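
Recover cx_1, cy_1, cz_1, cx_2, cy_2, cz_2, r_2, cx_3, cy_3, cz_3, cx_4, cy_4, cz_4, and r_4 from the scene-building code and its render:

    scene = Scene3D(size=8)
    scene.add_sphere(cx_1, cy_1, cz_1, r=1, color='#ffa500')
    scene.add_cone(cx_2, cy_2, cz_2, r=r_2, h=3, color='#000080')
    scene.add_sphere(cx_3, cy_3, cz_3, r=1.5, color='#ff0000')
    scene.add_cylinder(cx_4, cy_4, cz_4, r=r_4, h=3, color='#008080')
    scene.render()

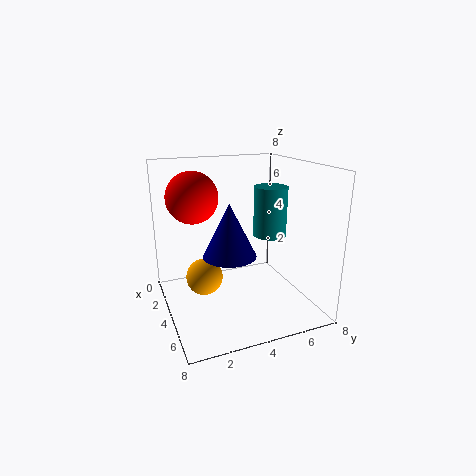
cx_1 = 4, cy_1 = 2, cz_1 = 2, cx_2 = 4, cy_2 = 3.5, cz_2 = 3, r_2 = 1.5, cx_3 = 2, cy_3 = 2, cz_3 = 6, cx_4 = 3, cy_4 = 6.5, cz_4 = 3.5, r_4 = 1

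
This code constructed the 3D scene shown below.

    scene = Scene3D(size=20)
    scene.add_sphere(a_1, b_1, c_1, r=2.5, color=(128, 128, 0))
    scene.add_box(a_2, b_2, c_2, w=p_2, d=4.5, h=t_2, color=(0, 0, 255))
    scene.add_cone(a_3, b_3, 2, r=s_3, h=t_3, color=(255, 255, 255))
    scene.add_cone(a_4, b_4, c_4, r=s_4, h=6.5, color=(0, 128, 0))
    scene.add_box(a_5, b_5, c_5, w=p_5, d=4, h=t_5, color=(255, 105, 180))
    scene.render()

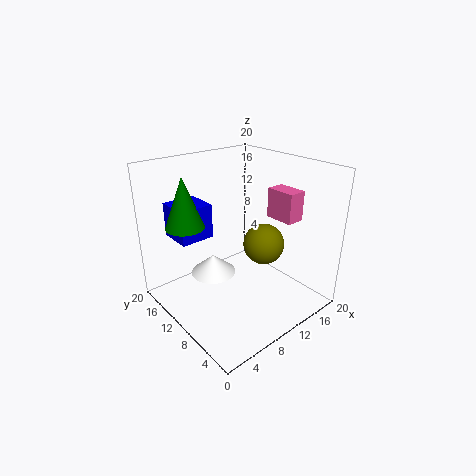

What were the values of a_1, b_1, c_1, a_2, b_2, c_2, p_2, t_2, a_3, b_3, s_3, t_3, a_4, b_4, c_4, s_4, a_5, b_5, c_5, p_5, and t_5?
a_1 = 9.5; b_1 = 4.5; c_1 = 11.5; a_2 = 2; b_2 = 11; c_2 = 11; p_2 = 4.5; t_2 = 4.5; a_3 = 9.5; b_3 = 15.5; s_3 = 3.5; t_3 = 3; a_4 = 3; b_4 = 12; c_4 = 13; s_4 = 2.5; a_5 = 13.5; b_5 = 4; c_5 = 13; p_5 = 2.5; t_5 = 4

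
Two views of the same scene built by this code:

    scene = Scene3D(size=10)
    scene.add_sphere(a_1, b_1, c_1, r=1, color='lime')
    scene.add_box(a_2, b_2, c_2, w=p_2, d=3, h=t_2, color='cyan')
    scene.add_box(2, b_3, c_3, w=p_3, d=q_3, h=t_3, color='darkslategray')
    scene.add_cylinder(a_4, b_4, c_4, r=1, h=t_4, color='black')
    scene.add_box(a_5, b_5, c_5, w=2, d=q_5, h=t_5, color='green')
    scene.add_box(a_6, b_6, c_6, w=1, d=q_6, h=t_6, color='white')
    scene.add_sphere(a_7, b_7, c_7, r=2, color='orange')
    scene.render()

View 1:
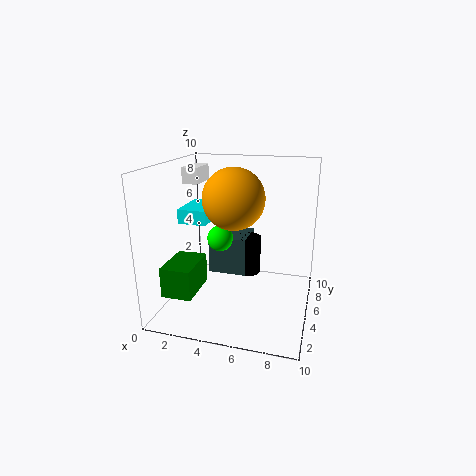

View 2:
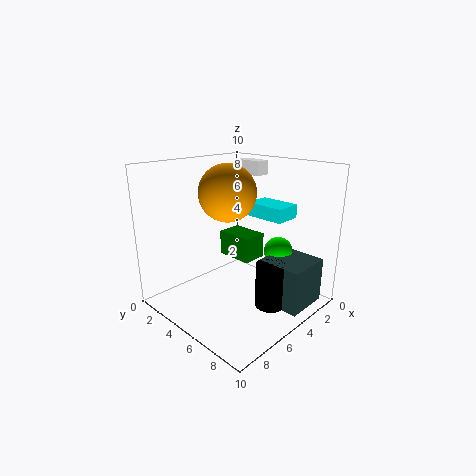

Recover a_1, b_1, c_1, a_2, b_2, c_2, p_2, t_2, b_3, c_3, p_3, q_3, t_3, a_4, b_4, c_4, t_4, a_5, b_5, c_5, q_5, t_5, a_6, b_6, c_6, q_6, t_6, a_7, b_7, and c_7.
a_1 = 3, b_1 = 7, c_1 = 4, a_2 = 1, b_2 = 4, c_2 = 6, p_2 = 2, t_2 = 1, b_3 = 7, c_3 = 1, p_3 = 3, q_3 = 3, t_3 = 3, a_4 = 5, b_4 = 8, c_4 = 1, t_4 = 3, a_5 = 1, b_5 = 1, c_5 = 2, q_5 = 3, t_5 = 2, a_6 = 2, b_6 = 3, c_6 = 9, q_6 = 2, t_6 = 1, a_7 = 5, b_7 = 4, c_7 = 8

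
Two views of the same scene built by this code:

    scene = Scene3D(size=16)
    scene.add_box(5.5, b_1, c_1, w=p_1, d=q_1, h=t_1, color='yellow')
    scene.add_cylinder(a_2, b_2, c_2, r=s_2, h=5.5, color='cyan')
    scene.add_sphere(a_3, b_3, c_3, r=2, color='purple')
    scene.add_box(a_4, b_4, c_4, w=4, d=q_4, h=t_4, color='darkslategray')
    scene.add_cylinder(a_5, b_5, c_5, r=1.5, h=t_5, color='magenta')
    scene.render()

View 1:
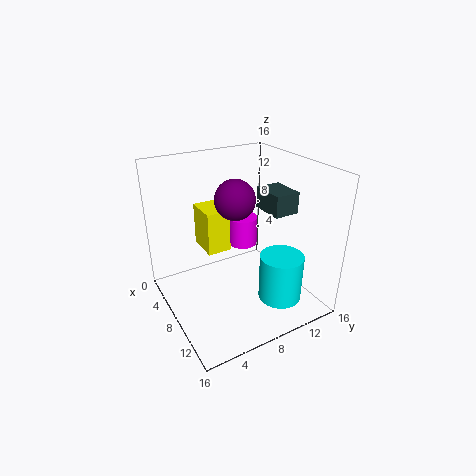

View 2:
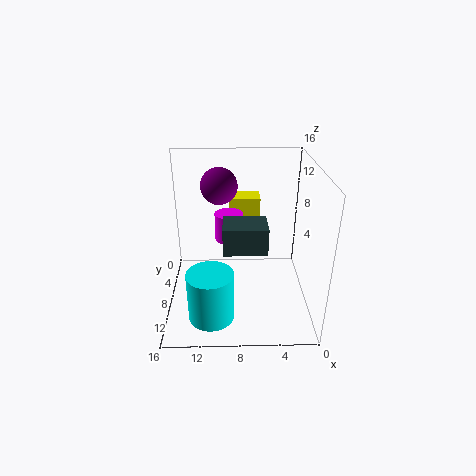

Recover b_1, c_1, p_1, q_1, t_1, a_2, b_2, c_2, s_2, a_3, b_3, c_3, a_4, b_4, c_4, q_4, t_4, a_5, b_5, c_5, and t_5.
b_1 = 4; c_1 = 7.5; p_1 = 3.5; q_1 = 2.5; t_1 = 4.5; a_2 = 11; b_2 = 12; c_2 = 0.5; s_2 = 2.5; a_3 = 10; b_3 = 6.5; c_3 = 13.5; a_4 = 5.5; b_4 = 12; c_4 = 10; q_4 = 3; t_4 = 2.5; a_5 = 9; b_5 = 8; c_5 = 8; t_5 = 3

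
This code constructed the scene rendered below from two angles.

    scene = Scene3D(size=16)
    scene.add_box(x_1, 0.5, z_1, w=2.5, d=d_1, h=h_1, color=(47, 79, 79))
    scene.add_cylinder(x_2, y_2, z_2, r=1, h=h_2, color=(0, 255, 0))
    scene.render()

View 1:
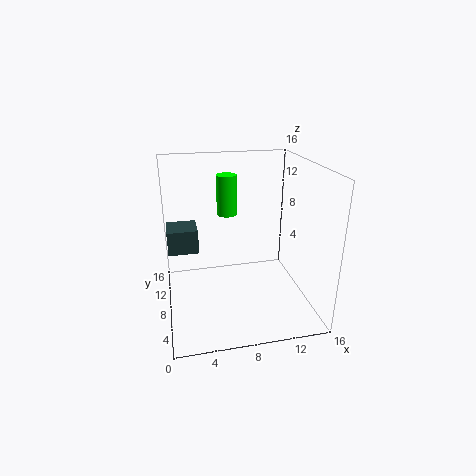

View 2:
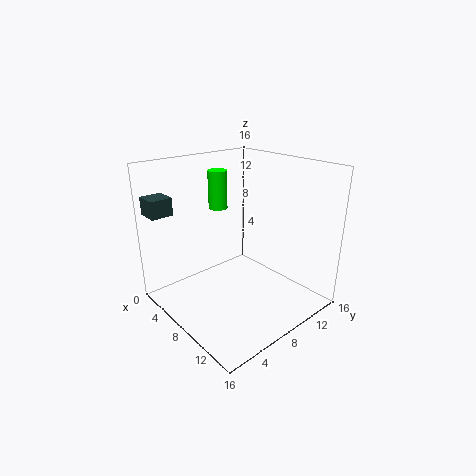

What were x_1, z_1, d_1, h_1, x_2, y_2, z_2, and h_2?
x_1 = 0.5
z_1 = 10.5
d_1 = 2.5
h_1 = 2
x_2 = 6.5
y_2 = 6.5
z_2 = 11.5
h_2 = 4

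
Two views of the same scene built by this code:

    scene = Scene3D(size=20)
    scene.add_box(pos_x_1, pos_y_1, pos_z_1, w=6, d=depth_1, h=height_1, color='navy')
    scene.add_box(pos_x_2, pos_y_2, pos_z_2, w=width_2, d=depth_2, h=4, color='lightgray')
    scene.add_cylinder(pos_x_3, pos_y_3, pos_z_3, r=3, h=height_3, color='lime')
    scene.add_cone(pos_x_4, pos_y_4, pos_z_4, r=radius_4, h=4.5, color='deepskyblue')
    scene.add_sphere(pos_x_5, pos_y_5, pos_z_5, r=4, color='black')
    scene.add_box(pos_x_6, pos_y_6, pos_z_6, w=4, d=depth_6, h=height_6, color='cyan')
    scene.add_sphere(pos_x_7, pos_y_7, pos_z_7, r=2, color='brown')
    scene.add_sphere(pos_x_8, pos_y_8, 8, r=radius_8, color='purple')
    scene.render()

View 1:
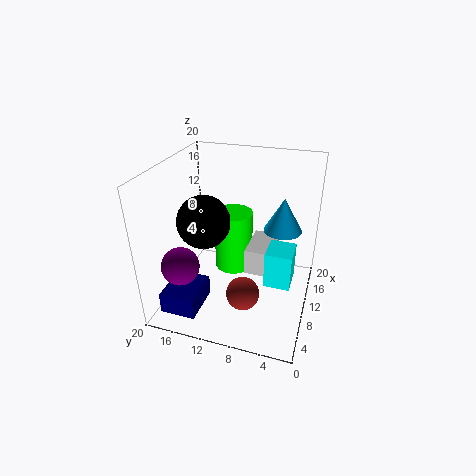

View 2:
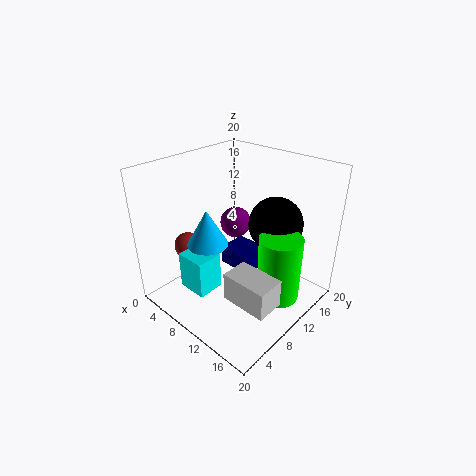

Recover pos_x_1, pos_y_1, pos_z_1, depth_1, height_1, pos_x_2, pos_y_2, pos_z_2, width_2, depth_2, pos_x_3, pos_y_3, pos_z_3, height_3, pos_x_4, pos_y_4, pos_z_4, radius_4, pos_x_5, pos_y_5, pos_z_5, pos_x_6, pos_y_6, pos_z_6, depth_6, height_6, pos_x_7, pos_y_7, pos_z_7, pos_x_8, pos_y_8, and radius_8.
pos_x_1 = 2.5; pos_y_1 = 14; pos_z_1 = 0.5; depth_1 = 5; height_1 = 3; pos_x_2 = 11.5; pos_y_2 = 5.5; pos_z_2 = 3; width_2 = 6.5; depth_2 = 4; pos_x_3 = 15.5; pos_y_3 = 12.5; pos_z_3 = 1.5; height_3 = 9.5; pos_x_4 = 10.5; pos_y_4 = 4; pos_z_4 = 12; radius_4 = 2.5; pos_x_5 = 12; pos_y_5 = 16; pos_z_5 = 10.5; pos_x_6 = 7; pos_y_6 = 2; pos_z_6 = 5; depth_6 = 3.5; height_6 = 5; pos_x_7 = 2.5; pos_y_7 = 7; pos_z_7 = 7; pos_x_8 = 4; pos_y_8 = 16; radius_8 = 2.5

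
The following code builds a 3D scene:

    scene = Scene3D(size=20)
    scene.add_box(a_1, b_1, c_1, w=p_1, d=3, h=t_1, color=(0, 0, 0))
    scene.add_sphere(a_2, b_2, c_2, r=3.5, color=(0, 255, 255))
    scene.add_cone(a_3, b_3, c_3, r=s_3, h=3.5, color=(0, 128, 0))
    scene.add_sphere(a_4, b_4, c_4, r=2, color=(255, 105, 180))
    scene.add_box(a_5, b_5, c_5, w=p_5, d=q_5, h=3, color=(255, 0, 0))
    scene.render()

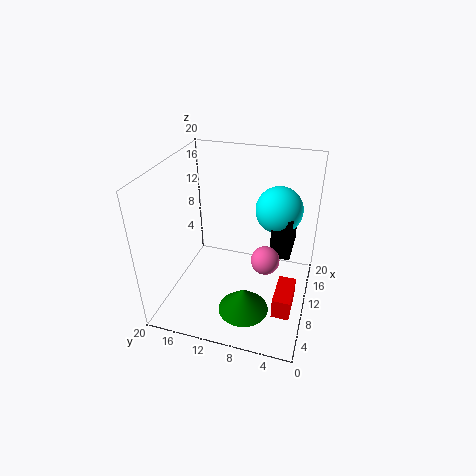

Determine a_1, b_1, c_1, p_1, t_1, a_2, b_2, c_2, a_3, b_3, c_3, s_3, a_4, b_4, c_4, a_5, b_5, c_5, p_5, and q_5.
a_1 = 13; b_1 = 3; c_1 = 5.5; p_1 = 6.5; t_1 = 6.5; a_2 = 16; b_2 = 5.5; c_2 = 12; a_3 = 6; b_3 = 8; c_3 = 1; s_3 = 3.5; a_4 = 10; b_4 = 6; c_4 = 7; a_5 = 6; b_5 = 1.5; c_5 = 0.5; p_5 = 5.5; q_5 = 2.5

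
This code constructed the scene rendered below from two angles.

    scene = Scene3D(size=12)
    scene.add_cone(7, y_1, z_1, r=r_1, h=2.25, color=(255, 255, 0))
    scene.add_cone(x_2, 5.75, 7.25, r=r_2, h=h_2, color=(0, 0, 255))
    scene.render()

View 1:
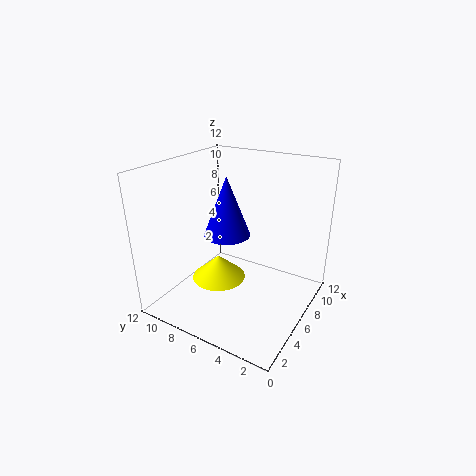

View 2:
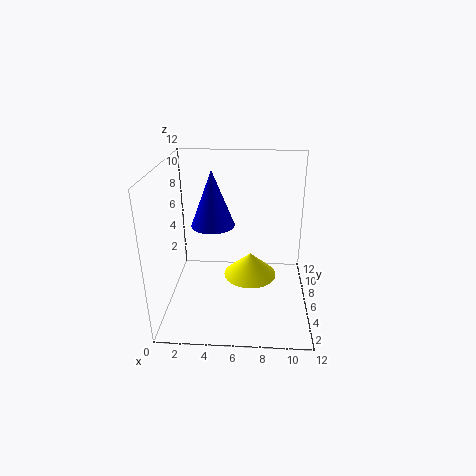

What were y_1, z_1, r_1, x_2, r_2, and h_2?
y_1 = 8.75
z_1 = 0.75
r_1 = 2.5
x_2 = 4
r_2 = 1.75
h_2 = 4.5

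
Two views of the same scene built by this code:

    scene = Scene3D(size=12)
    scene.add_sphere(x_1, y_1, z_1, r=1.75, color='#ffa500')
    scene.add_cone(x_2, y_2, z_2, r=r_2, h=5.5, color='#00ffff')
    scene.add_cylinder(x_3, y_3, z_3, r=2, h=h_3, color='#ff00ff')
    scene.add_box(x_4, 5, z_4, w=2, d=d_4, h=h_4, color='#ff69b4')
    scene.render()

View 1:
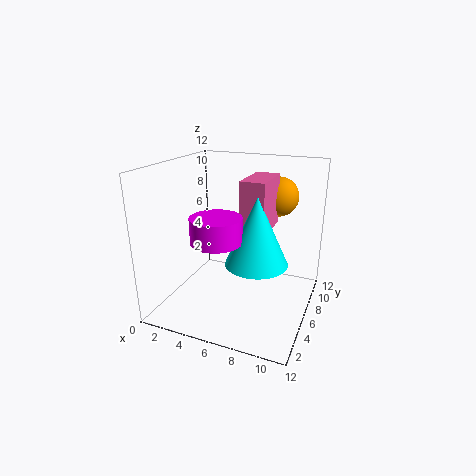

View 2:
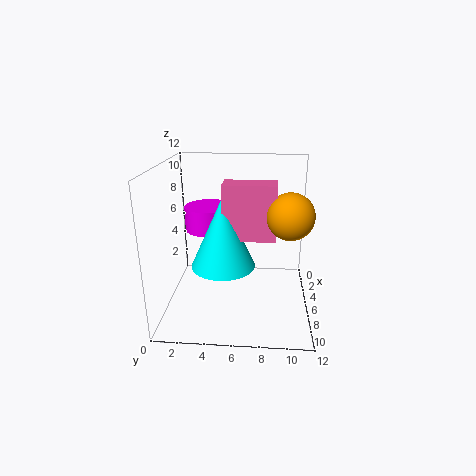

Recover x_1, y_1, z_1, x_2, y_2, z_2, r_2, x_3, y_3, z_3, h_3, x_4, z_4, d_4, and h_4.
x_1 = 8.25
y_1 = 10
z_1 = 8.75
x_2 = 8
y_2 = 5
z_2 = 4.5
r_2 = 2.5
x_3 = 5.25
y_3 = 3.5
z_3 = 6.5
h_3 = 2
x_4 = 6.5
z_4 = 6.75
d_4 = 4
h_4 = 4.25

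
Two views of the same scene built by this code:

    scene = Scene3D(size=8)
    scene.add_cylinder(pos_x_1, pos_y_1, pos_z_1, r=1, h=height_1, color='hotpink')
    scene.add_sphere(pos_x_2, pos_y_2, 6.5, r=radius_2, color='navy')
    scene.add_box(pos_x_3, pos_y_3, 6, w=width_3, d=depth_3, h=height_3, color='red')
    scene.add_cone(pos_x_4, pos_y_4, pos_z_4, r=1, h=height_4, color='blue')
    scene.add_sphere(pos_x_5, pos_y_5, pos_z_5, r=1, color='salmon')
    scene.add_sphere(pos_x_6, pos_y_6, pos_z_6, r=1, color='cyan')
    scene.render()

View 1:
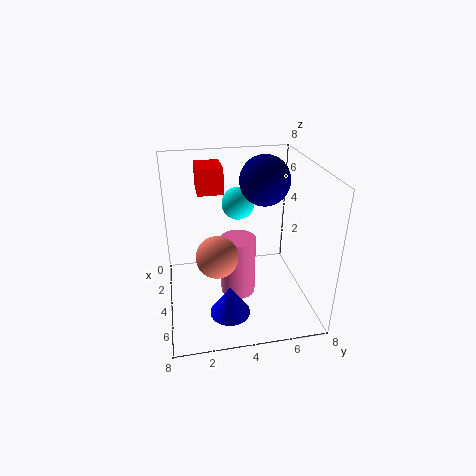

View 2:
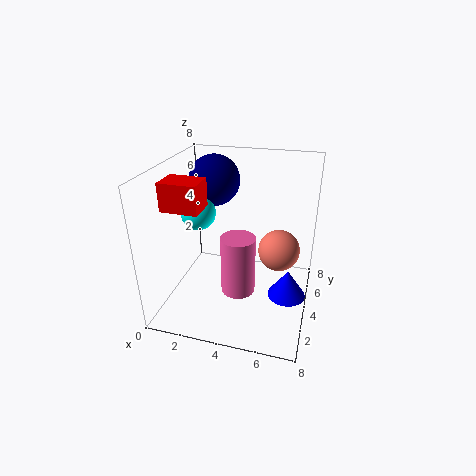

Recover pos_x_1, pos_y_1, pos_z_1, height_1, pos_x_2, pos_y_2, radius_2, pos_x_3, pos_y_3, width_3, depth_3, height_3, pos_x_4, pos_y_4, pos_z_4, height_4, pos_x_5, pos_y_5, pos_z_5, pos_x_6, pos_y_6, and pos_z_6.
pos_x_1 = 4
pos_y_1 = 4
pos_z_1 = 0.5
height_1 = 3.5
pos_x_2 = 2
pos_y_2 = 6
radius_2 = 1.5
pos_x_3 = 0.5
pos_y_3 = 2
width_3 = 2
depth_3 = 1.5
height_3 = 1.5
pos_x_4 = 7
pos_y_4 = 3
pos_z_4 = 1.5
height_4 = 1.5
pos_x_5 = 6.5
pos_y_5 = 2.5
pos_z_5 = 4.5
pos_x_6 = 1.5
pos_y_6 = 4.5
pos_z_6 = 5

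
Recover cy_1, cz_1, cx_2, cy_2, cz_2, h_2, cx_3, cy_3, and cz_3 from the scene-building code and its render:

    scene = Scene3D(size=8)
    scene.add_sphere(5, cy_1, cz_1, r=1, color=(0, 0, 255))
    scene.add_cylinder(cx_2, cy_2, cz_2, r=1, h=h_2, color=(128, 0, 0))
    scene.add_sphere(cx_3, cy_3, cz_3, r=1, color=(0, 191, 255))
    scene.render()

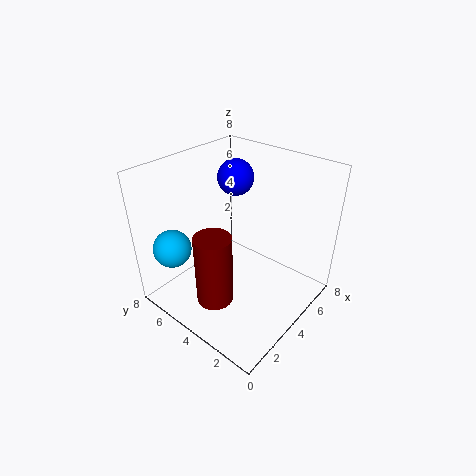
cy_1 = 5, cz_1 = 7, cx_2 = 2, cy_2 = 4, cz_2 = 1, h_2 = 4, cx_3 = 1, cy_3 = 6, cz_3 = 4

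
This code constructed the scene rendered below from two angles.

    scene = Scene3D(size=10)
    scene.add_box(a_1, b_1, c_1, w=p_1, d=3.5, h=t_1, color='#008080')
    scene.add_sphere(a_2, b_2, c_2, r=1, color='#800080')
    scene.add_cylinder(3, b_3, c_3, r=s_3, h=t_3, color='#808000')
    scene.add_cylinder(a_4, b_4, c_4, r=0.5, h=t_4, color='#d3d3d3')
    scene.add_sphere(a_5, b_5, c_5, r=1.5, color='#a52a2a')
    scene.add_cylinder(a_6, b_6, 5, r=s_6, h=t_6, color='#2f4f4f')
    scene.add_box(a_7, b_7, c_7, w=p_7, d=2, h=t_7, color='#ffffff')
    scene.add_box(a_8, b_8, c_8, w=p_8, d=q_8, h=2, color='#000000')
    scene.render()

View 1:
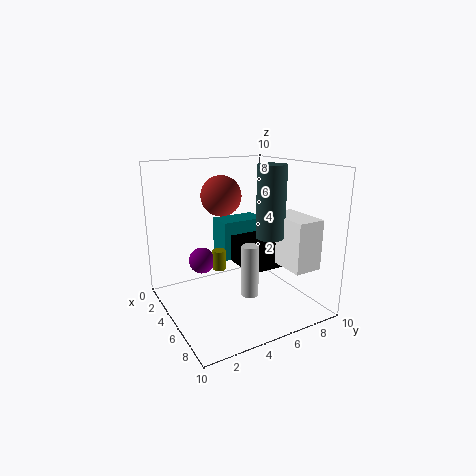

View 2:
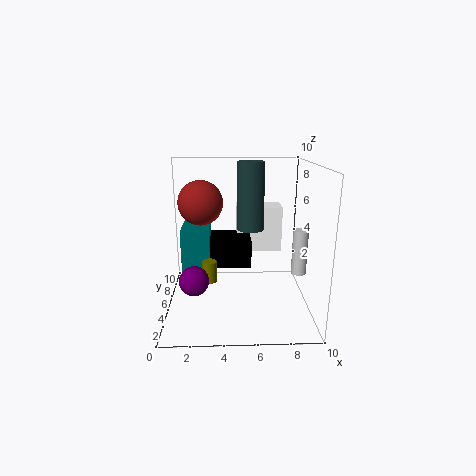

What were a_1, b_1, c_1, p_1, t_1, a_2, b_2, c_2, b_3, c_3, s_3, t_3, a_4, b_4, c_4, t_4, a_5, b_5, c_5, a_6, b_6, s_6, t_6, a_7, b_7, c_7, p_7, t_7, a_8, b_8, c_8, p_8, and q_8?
a_1 = 1; b_1 = 5; c_1 = 2.5; p_1 = 2; t_1 = 3; a_2 = 2; b_2 = 3.5; c_2 = 2.5; b_3 = 4.5; c_3 = 2; s_3 = 0.5; t_3 = 1.5; a_4 = 9; b_4 = 3.5; c_4 = 3; t_4 = 3; a_5 = 2.5; b_5 = 5; c_5 = 7.5; a_6 = 6; b_6 = 7; s_6 = 1; t_6 = 5; a_7 = 5; b_7 = 7.5; c_7 = 3; p_7 = 3.5; t_7 = 3.5; a_8 = 3; b_8 = 5.5; c_8 = 2.5; p_8 = 3; q_8 = 3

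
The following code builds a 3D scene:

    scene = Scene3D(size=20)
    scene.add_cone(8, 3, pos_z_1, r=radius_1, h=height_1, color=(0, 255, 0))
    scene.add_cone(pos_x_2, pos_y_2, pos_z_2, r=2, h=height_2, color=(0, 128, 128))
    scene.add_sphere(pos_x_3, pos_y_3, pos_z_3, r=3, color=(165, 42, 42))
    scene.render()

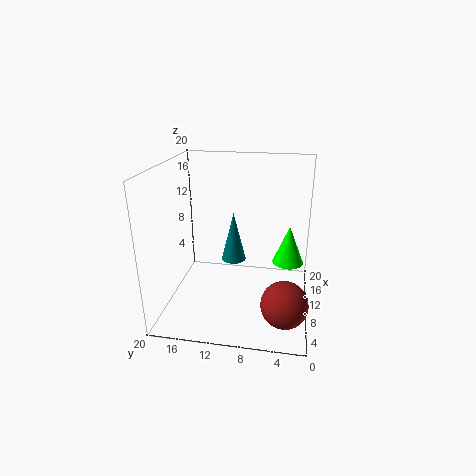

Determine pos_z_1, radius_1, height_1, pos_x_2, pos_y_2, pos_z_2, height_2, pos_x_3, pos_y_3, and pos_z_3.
pos_z_1 = 8; radius_1 = 2; height_1 = 5; pos_x_2 = 17; pos_y_2 = 12; pos_z_2 = 3; height_2 = 8; pos_x_3 = 4; pos_y_3 = 3; pos_z_3 = 4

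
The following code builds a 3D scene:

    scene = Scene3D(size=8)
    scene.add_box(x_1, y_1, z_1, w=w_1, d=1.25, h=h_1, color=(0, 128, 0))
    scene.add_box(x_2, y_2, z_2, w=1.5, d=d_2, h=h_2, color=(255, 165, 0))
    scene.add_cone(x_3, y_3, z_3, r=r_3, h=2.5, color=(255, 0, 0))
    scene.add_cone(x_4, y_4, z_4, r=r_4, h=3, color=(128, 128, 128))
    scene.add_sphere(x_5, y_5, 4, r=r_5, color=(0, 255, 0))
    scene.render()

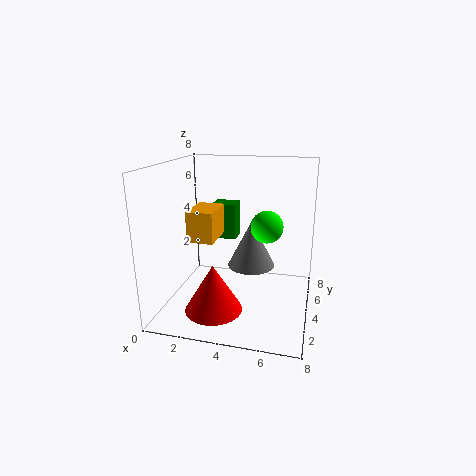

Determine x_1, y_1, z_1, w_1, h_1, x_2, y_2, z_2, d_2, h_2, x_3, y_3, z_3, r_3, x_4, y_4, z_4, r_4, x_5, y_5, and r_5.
x_1 = 1.75
y_1 = 6.25
z_1 = 3
w_1 = 1.5
h_1 = 2.25
x_2 = 1.25
y_2 = 3.25
z_2 = 3.75
d_2 = 2.25
h_2 = 1.75
x_3 = 3.25
y_3 = 1.75
z_3 = 0.75
r_3 = 1.5
x_4 = 4.25
y_4 = 6.5
z_4 = 1.25
r_4 = 1.5
x_5 = 5.25
y_5 = 6.25
r_5 = 1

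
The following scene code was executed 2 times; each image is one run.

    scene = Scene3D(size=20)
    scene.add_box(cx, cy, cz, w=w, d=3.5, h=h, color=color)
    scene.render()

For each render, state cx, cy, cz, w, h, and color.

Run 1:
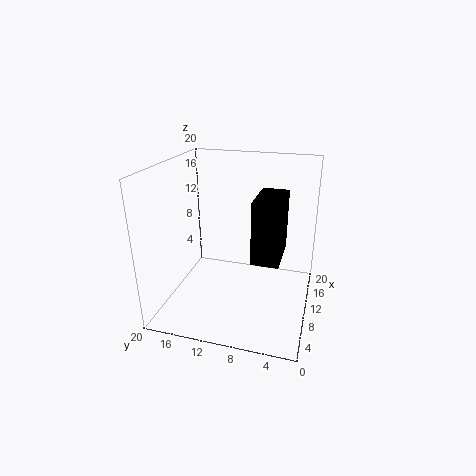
cx = 5, cy = 3.5, cz = 9, w = 6.5, h = 8, color = 'black'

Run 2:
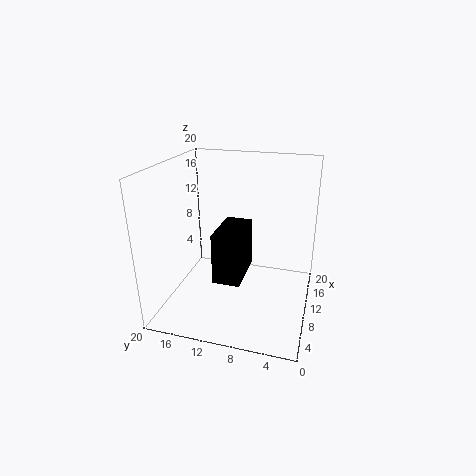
cx = 3.5, cy = 8, cz = 6.5, w = 6.5, h = 6.5, color = 'black'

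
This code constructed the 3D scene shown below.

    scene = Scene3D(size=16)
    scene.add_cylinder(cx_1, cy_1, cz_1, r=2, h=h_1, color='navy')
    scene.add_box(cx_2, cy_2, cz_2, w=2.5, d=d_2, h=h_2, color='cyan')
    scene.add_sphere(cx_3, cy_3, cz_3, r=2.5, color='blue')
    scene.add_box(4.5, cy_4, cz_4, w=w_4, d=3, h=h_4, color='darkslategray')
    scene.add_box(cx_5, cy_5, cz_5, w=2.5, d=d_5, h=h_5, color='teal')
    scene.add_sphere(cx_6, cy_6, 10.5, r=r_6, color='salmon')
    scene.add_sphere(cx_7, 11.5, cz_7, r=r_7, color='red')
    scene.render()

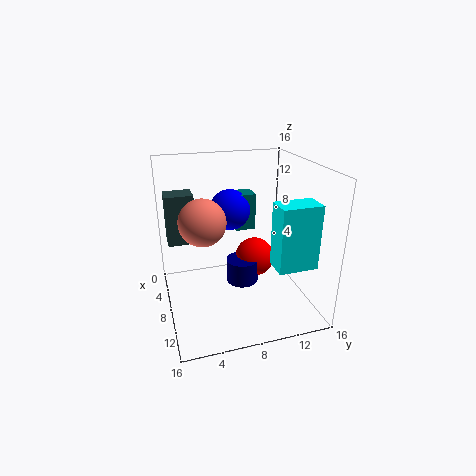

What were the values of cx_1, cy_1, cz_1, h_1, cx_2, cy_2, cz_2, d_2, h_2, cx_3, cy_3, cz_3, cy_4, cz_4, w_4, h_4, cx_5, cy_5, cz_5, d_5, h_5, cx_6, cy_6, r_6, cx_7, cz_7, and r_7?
cx_1 = 5; cy_1 = 9.5; cz_1 = 0.5; h_1 = 3; cx_2 = 12.5; cy_2 = 10; cz_2 = 7; d_2 = 4; h_2 = 6.5; cx_3 = 3; cy_3 = 8.5; cz_3 = 9.5; cy_4 = 0.5; cz_4 = 7.5; w_4 = 2.5; h_4 = 5.5; cx_5 = 1.5; cy_5 = 9; cz_5 = 7; d_5 = 2.5; h_5 = 4.5; cx_6 = 8.5; cy_6 = 4; r_6 = 2.5; cx_7 = 4; cz_7 = 3; r_7 = 2.5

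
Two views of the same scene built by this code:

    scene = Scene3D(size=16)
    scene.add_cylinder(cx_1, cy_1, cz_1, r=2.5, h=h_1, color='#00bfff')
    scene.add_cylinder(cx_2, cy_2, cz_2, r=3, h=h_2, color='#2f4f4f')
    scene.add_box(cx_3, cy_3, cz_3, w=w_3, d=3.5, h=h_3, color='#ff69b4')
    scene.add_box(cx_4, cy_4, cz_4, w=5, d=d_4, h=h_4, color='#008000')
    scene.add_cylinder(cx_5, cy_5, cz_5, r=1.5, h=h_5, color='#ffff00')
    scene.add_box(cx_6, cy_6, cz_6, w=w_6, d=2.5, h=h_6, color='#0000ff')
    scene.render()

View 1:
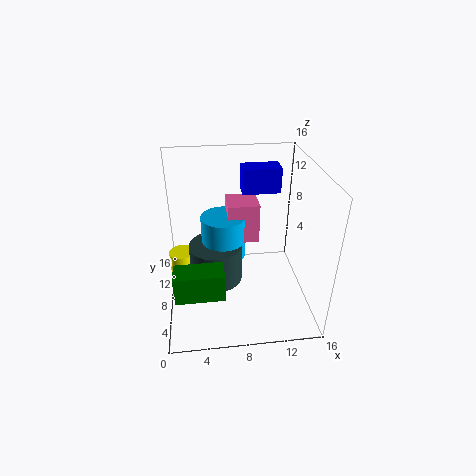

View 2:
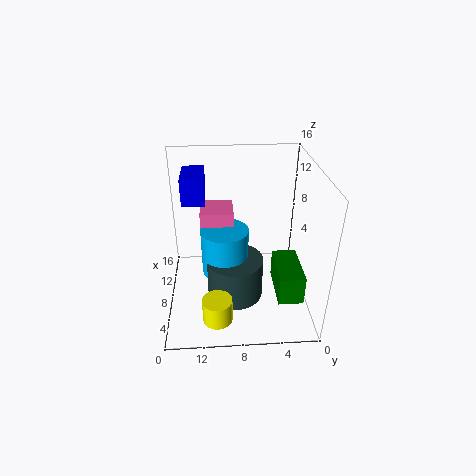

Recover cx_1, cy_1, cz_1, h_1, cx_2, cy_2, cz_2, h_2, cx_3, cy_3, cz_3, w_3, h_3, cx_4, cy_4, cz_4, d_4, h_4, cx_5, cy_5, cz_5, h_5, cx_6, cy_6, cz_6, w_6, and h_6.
cx_1 = 6.5; cy_1 = 9.5; cz_1 = 5; h_1 = 5; cx_2 = 5.5; cy_2 = 8.5; cz_2 = 2.5; h_2 = 4.5; cx_3 = 7; cy_3 = 8.5; cz_3 = 7; w_3 = 3.5; h_3 = 4.5; cx_4 = 1; cy_4 = 2; cz_4 = 4.5; d_4 = 2.5; h_4 = 3; cx_5 = 1.5; cy_5 = 10.5; cz_5 = 2.5; h_5 = 2.5; cx_6 = 9; cy_6 = 11.5; cz_6 = 11.5; w_6 = 4.5; h_6 = 3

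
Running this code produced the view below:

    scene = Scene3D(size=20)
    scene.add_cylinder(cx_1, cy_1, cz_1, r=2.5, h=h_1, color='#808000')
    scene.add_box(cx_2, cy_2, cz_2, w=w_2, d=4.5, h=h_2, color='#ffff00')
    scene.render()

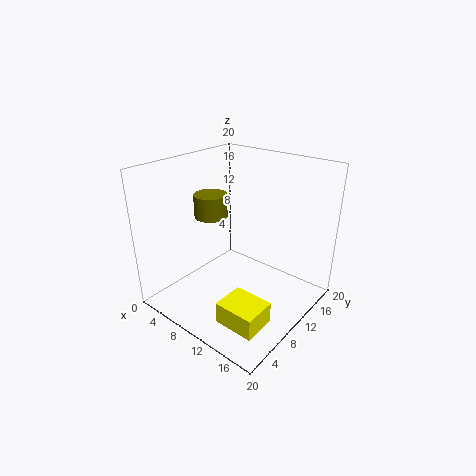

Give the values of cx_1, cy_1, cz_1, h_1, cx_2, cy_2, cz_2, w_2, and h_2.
cx_1 = 3.5, cy_1 = 11.5, cz_1 = 11, h_1 = 3.5, cx_2 = 12, cy_2 = 3, cz_2 = 1, w_2 = 5.5, h_2 = 3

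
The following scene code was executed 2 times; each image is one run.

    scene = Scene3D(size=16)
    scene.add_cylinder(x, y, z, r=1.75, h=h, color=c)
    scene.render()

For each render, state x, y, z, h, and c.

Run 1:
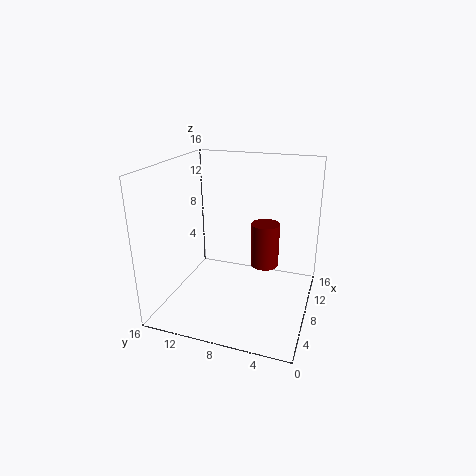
x = 12.5
y = 6
z = 2.75
h = 5.5
c = 'maroon'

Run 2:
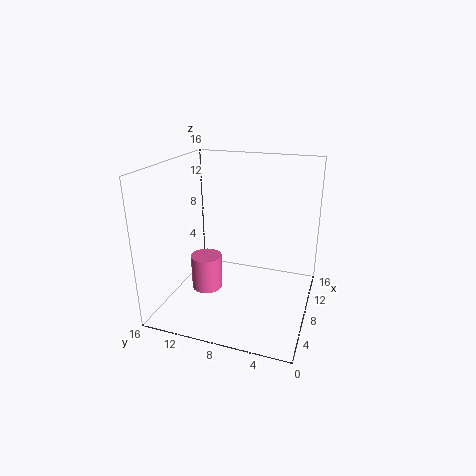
x = 7
y = 11.5
z = 1.75
h = 4
c = 'hotpink'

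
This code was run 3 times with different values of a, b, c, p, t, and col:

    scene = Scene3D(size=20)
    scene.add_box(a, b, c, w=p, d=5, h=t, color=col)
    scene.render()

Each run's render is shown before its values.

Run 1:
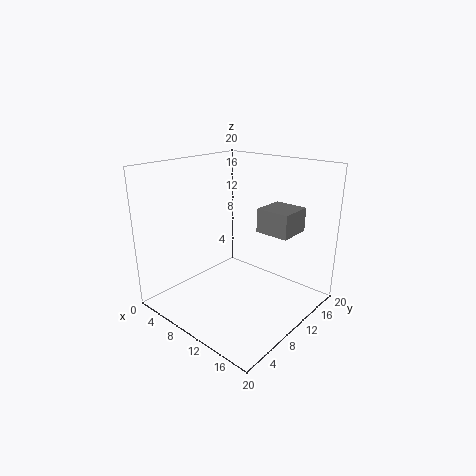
a = 10.5, b = 13.5, c = 10, p = 5, t = 3.5, col = 'gray'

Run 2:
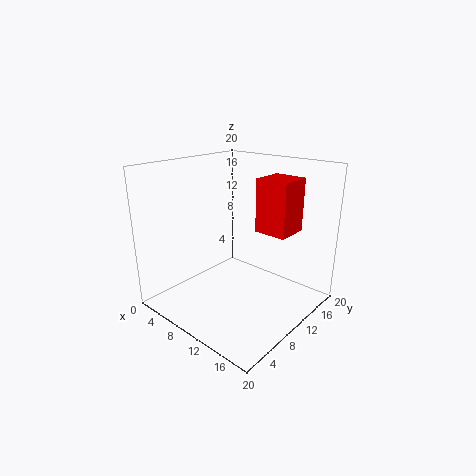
a = 9.5, b = 14.5, c = 9.5, p = 5, t = 8, col = 'red'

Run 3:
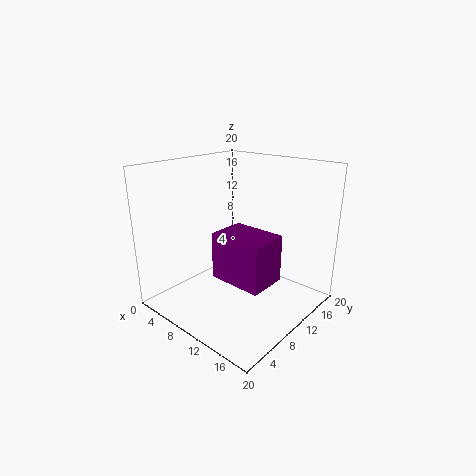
a = 10.5, b = 4.5, c = 6.5, p = 7, t = 6, col = 'purple'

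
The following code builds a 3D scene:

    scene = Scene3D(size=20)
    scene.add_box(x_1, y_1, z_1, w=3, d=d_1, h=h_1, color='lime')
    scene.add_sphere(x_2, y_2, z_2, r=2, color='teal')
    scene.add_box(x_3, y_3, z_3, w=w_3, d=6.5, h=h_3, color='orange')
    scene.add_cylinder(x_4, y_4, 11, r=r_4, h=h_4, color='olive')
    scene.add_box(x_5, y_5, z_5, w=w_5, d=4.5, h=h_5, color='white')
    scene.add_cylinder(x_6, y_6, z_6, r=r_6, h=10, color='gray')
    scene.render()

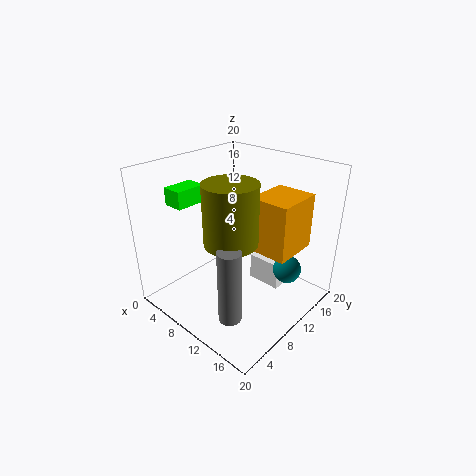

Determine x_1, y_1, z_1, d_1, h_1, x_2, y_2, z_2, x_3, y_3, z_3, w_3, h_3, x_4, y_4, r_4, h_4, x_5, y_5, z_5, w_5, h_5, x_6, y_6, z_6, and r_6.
x_1 = 1, y_1 = 5, z_1 = 14, d_1 = 4.5, h_1 = 2.5, x_2 = 15.5, y_2 = 14.5, z_2 = 5, x_3 = 12, y_3 = 10, z_3 = 9, w_3 = 5.5, h_3 = 7.5, x_4 = 11.5, y_4 = 7, r_4 = 3.5, h_4 = 8, x_5 = 9.5, y_5 = 13.5, z_5 = 1.5, w_5 = 5, h_5 = 4, x_6 = 14, y_6 = 4, z_6 = 2, r_6 = 1.5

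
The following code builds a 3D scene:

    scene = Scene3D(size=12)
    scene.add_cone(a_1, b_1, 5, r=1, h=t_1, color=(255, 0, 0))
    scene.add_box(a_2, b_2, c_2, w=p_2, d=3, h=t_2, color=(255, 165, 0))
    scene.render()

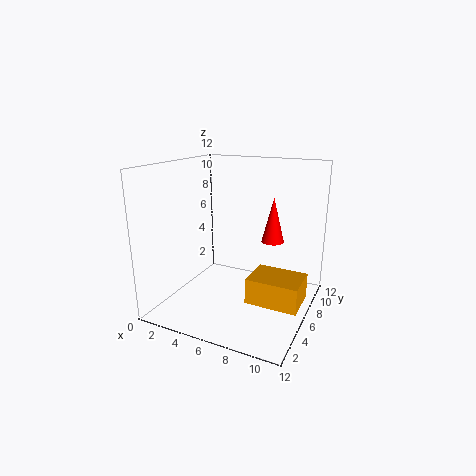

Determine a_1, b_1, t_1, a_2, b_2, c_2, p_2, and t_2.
a_1 = 8
b_1 = 9
t_1 = 4
a_2 = 8
b_2 = 3
c_2 = 2
p_2 = 4
t_2 = 2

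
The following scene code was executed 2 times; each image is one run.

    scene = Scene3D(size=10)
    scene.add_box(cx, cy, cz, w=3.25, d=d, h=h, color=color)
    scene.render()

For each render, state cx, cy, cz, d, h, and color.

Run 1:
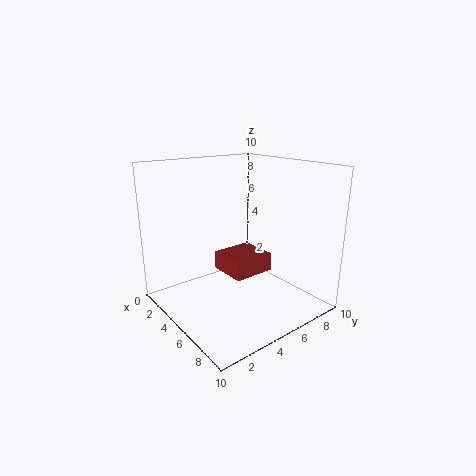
cx = 0.5, cy = 6, cz = 0.75, d = 3.5, h = 1.5, color = 'brown'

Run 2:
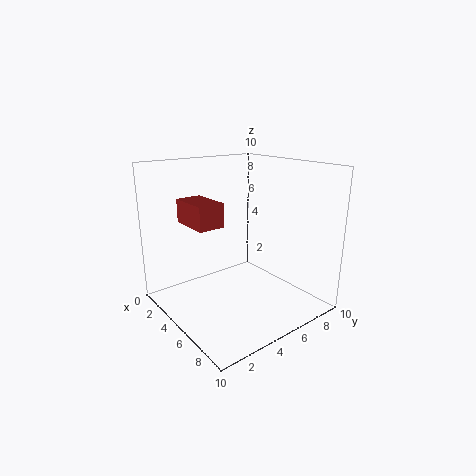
cx = 0.5, cy = 2.75, cz = 5.5, d = 2, h = 1.75, color = 'brown'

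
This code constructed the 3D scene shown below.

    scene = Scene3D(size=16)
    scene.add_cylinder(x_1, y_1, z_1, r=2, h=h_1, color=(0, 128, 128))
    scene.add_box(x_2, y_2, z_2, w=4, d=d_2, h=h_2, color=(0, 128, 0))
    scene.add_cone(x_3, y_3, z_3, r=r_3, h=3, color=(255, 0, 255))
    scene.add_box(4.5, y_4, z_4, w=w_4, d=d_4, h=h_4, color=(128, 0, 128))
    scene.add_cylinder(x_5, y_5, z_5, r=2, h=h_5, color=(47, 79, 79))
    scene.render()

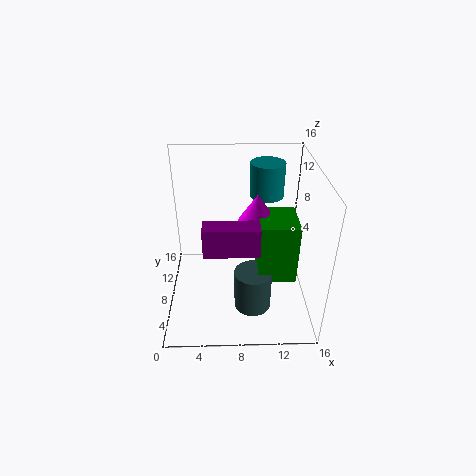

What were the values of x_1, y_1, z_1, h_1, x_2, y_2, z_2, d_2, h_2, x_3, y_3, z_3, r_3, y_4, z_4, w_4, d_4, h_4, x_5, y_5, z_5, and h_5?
x_1 = 11.5
y_1 = 12.5
z_1 = 11
h_1 = 4
x_2 = 10
y_2 = 4
z_2 = 5
d_2 = 4.5
h_2 = 6.5
x_3 = 10
y_3 = 7.5
z_3 = 10.5
r_3 = 2
y_4 = 3
z_4 = 9
w_4 = 5.5
d_4 = 2
h_4 = 3
x_5 = 9.5
y_5 = 4.5
z_5 = 1.5
h_5 = 4.5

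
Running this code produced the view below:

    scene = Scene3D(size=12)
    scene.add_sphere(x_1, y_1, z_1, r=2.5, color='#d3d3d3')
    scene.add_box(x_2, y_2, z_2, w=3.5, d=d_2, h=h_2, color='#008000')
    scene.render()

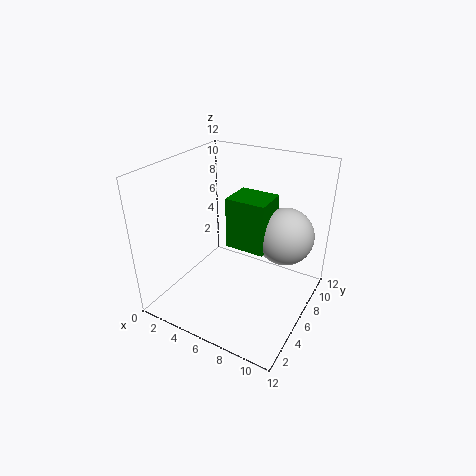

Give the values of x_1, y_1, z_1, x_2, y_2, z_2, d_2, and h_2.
x_1 = 9
y_1 = 9
z_1 = 5.5
x_2 = 4.5
y_2 = 6.5
z_2 = 4.5
d_2 = 3
h_2 = 4.5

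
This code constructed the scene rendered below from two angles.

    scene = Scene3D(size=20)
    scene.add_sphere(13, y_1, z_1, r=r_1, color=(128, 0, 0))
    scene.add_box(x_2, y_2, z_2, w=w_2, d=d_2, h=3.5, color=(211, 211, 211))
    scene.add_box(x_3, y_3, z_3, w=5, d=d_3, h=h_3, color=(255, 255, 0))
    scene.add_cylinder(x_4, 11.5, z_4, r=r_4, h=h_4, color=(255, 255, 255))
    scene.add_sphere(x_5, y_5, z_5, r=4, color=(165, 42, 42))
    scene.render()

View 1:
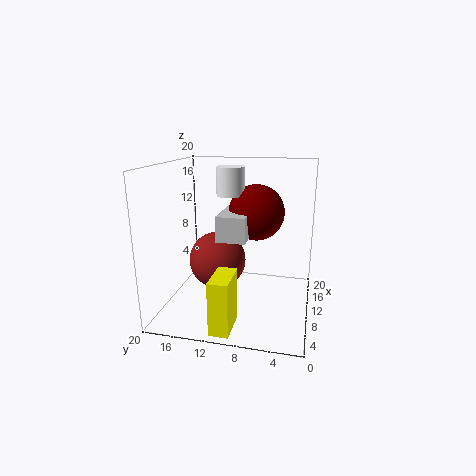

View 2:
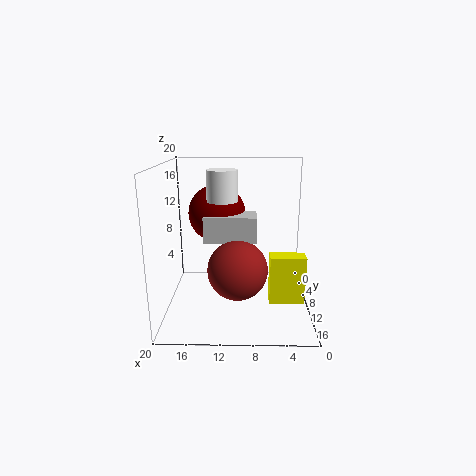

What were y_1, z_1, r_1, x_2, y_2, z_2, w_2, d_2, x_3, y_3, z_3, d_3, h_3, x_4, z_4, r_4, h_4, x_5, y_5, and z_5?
y_1 = 8; z_1 = 13; r_1 = 4; x_2 = 7.5; y_2 = 8.5; z_2 = 10; w_2 = 7; d_2 = 4; x_3 = 0.5; y_3 = 9; z_3 = 0.5; d_3 = 2.5; h_3 = 7; x_4 = 12; z_4 = 15.5; r_4 = 2; h_4 = 4; x_5 = 10; y_5 = 13; z_5 = 6.5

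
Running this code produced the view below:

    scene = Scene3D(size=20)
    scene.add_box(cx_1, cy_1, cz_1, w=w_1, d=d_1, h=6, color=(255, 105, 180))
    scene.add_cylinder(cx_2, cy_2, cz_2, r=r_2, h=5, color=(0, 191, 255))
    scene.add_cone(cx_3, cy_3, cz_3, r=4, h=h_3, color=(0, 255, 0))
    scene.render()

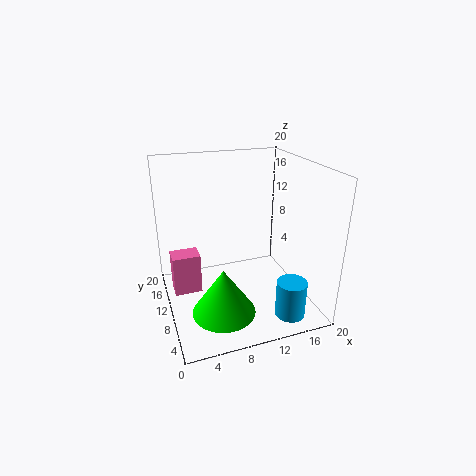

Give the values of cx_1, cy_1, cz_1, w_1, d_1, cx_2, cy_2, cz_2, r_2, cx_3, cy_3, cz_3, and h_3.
cx_1 = 1; cy_1 = 12; cz_1 = 1; w_1 = 4; d_1 = 3; cx_2 = 15; cy_2 = 3; cz_2 = 1; r_2 = 2; cx_3 = 6; cy_3 = 4; cz_3 = 3; h_3 = 6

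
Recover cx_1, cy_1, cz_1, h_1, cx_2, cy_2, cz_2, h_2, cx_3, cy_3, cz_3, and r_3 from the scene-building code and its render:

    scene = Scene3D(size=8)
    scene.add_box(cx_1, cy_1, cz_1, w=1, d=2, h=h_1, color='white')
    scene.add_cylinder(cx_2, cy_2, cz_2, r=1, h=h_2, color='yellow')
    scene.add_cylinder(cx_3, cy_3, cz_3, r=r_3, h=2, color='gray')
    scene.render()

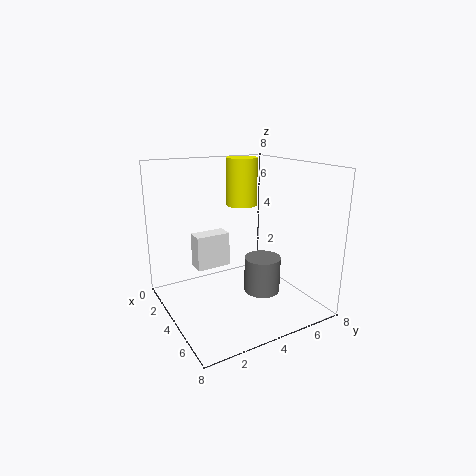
cx_1 = 2; cy_1 = 2; cz_1 = 2; h_1 = 2; cx_2 = 1; cy_2 = 6; cz_2 = 5; h_2 = 3; cx_3 = 5; cy_3 = 5; cz_3 = 1; r_3 = 1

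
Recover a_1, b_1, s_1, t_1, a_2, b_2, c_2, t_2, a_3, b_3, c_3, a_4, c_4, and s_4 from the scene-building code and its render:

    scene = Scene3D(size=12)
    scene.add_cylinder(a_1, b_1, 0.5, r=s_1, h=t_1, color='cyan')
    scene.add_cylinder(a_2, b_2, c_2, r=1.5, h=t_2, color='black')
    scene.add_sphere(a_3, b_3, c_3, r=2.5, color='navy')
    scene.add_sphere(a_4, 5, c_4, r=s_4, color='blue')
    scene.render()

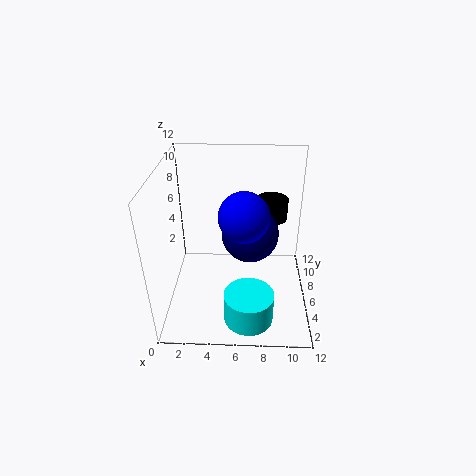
a_1 = 7
b_1 = 2.5
s_1 = 2
t_1 = 2.5
a_2 = 9
b_2 = 10.5
c_2 = 5.5
t_2 = 2
a_3 = 7
b_3 = 7.5
c_3 = 5.5
a_4 = 6.5
c_4 = 8.5
s_4 = 2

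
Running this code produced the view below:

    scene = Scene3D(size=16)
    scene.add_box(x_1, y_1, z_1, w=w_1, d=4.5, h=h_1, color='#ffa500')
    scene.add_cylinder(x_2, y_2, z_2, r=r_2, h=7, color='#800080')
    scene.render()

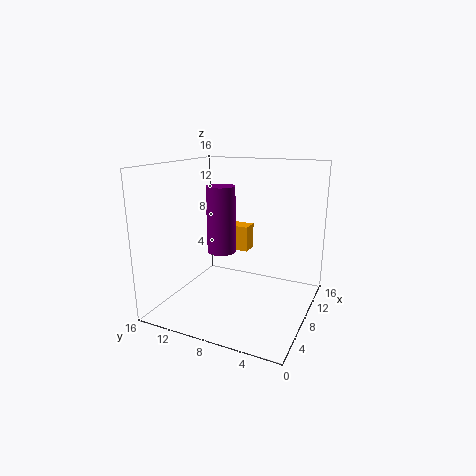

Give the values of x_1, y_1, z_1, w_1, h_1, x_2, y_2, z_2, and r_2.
x_1 = 10.5; y_1 = 8; z_1 = 5.5; w_1 = 2; h_1 = 3; x_2 = 6; y_2 = 9; z_2 = 7; r_2 = 1.5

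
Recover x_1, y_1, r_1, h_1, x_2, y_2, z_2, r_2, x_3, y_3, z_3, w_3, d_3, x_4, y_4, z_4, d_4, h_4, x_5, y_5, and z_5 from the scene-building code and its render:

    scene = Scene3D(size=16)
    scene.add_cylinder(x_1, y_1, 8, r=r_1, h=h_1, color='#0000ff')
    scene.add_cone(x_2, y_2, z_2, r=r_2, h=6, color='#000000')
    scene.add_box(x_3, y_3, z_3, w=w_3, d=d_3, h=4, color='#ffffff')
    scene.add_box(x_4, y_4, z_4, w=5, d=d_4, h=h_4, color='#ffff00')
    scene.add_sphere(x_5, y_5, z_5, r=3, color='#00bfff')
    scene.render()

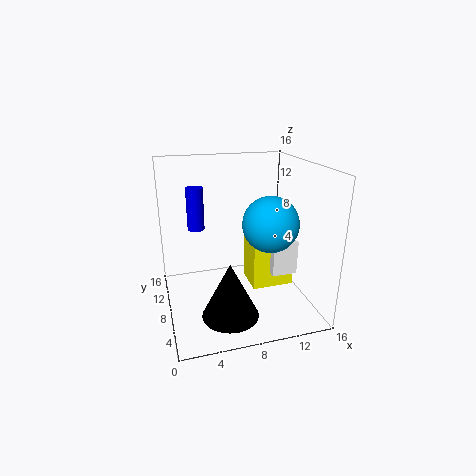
x_1 = 4; y_1 = 12; r_1 = 1; h_1 = 5; x_2 = 6; y_2 = 4; z_2 = 1; r_2 = 3; x_3 = 12; y_3 = 7; z_3 = 3; w_3 = 3; d_3 = 5; x_4 = 10; y_4 = 8; z_4 = 1; d_4 = 4; h_4 = 7; x_5 = 11; y_5 = 6; z_5 = 10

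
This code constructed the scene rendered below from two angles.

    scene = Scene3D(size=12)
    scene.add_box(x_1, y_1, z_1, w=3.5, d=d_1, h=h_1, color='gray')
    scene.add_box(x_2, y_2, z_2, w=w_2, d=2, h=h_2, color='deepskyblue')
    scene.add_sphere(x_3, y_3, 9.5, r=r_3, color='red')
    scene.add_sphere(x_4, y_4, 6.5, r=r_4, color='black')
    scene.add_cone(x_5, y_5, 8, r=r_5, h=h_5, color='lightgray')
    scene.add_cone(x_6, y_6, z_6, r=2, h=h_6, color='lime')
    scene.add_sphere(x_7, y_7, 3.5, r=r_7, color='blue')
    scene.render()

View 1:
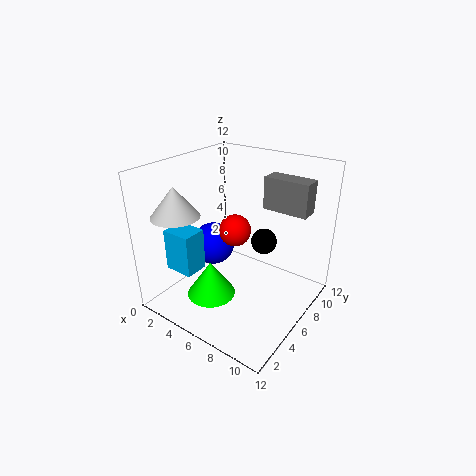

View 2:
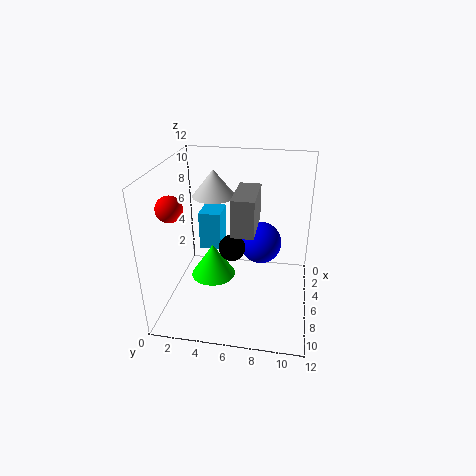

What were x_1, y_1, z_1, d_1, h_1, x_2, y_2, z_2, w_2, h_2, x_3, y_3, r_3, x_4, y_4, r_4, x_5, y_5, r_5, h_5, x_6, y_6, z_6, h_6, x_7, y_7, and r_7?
x_1 = 8
y_1 = 6.5
z_1 = 9
d_1 = 1.5
h_1 = 2.5
x_2 = 1.5
y_2 = 2
z_2 = 3.5
w_2 = 2.5
h_2 = 3.5
x_3 = 9
y_3 = 1.5
r_3 = 1
x_4 = 8.5
y_4 = 6
r_4 = 1
x_5 = 2
y_5 = 3
r_5 = 2
h_5 = 2.5
x_6 = 5
y_6 = 3.5
z_6 = 1.5
h_6 = 3
x_7 = 2
y_7 = 7.5
r_7 = 2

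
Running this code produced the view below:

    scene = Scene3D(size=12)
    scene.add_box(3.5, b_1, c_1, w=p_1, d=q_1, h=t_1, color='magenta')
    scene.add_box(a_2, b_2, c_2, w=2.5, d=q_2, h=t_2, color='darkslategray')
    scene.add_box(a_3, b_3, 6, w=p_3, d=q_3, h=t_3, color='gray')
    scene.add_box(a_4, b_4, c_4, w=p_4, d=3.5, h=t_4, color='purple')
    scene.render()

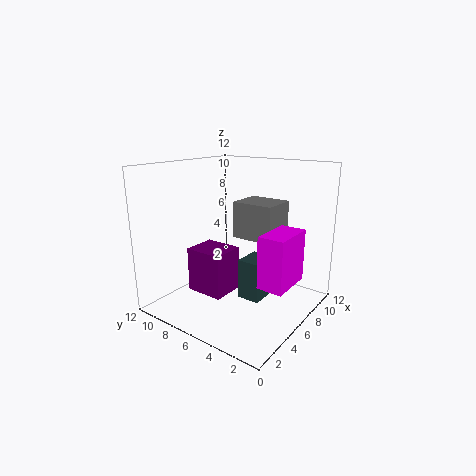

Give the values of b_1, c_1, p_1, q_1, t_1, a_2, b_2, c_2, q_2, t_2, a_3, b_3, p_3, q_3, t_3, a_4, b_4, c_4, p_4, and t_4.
b_1 = 0.5
c_1 = 3.5
p_1 = 3.5
q_1 = 2
t_1 = 4
a_2 = 6
b_2 = 4
c_2 = 0.5
q_2 = 2
t_2 = 3.5
a_3 = 6
b_3 = 3
p_3 = 3
q_3 = 3.5
t_3 = 3
a_4 = 4.5
b_4 = 7
c_4 = 0.5
p_4 = 3
t_4 = 4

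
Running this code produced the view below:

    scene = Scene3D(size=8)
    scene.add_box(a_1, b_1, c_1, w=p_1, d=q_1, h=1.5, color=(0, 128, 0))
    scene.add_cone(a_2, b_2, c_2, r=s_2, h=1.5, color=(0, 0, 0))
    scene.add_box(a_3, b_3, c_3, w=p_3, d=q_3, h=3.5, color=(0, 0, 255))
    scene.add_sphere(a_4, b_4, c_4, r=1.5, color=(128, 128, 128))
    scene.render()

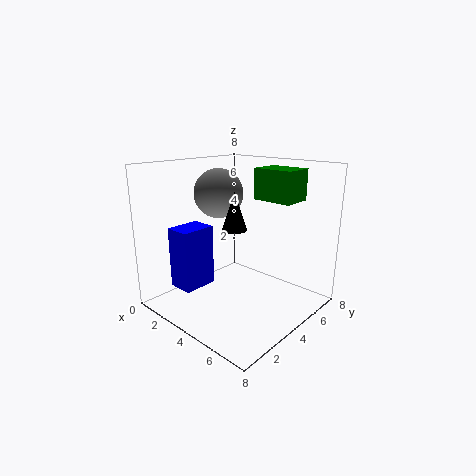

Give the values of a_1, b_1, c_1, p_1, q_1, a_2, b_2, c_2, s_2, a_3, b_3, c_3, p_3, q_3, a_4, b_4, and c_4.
a_1 = 5.5; b_1 = 3.5; c_1 = 6.5; p_1 = 2; q_1 = 1.5; a_2 = 7; b_2 = 0.5; c_2 = 6; s_2 = 0.5; a_3 = 1; b_3 = 1.5; c_3 = 1; p_3 = 1.5; q_3 = 2; a_4 = 1.5; b_4 = 5; c_4 = 6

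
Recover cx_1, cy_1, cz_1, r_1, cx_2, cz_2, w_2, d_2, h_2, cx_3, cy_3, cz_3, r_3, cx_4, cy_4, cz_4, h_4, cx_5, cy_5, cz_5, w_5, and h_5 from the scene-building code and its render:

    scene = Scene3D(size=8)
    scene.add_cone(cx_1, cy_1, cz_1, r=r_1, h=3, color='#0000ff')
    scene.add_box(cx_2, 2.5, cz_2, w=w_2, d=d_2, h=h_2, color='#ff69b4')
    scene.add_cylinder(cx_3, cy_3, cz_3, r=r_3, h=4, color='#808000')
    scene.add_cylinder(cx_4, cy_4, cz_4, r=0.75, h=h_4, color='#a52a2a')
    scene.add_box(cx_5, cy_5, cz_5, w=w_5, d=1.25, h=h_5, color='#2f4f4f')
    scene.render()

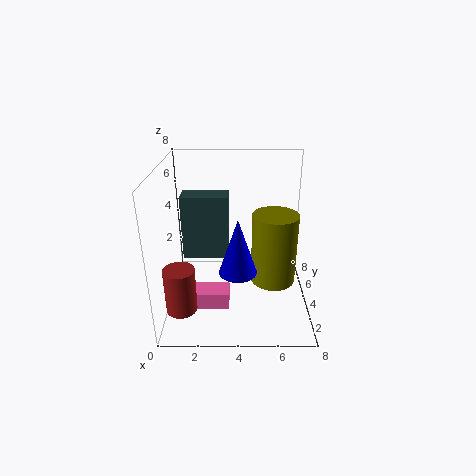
cx_1 = 4
cy_1 = 2.5
cz_1 = 2.75
r_1 = 1
cx_2 = 0.75
cz_2 = 0.25
w_2 = 2.75
d_2 = 1.25
h_2 = 1
cx_3 = 6
cy_3 = 3.75
cz_3 = 1.5
r_3 = 1.25
cx_4 = 1.25
cy_4 = 0.75
cz_4 = 1.75
h_4 = 2.25
cx_5 = 1
cy_5 = 3.5
cz_5 = 3
w_5 = 2.5
h_5 = 3.5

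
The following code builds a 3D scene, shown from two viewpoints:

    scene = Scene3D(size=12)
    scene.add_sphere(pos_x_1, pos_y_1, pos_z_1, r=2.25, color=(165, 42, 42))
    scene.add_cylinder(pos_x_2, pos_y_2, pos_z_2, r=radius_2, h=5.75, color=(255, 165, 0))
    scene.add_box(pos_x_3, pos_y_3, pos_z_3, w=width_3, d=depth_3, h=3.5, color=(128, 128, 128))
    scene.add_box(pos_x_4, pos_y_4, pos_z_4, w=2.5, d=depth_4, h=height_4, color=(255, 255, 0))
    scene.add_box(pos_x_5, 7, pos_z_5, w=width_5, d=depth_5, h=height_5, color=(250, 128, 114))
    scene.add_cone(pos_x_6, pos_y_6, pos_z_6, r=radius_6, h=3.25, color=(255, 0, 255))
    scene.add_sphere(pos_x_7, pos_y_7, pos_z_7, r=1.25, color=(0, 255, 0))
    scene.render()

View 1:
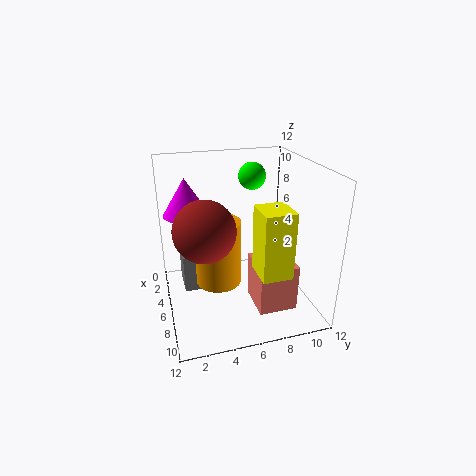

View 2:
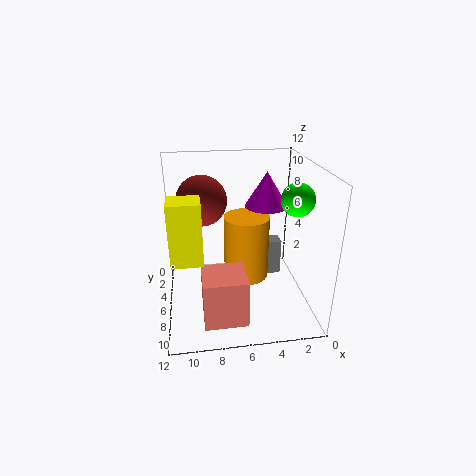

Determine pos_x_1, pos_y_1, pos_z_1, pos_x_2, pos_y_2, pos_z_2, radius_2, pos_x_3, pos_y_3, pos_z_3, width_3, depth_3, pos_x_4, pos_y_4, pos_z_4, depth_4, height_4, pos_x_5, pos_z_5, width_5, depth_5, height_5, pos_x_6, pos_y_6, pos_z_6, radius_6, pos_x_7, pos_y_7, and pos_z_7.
pos_x_1 = 8.75; pos_y_1 = 2.75; pos_z_1 = 8.25; pos_x_2 = 5; pos_y_2 = 4.5; pos_z_2 = 1.5; radius_2 = 2; pos_x_3 = 1.25; pos_y_3 = 1.5; pos_z_3 = 0.25; width_3 = 3; depth_3 = 1.5; pos_x_4 = 9; pos_y_4 = 6.25; pos_z_4 = 5; depth_4 = 2.25; height_4 = 5; pos_x_5 = 5.75; pos_z_5 = 0.25; width_5 = 3.5; depth_5 = 3.25; height_5 = 4; pos_x_6 = 2.75; pos_y_6 = 2.25; pos_z_6 = 7.25; radius_6 = 2; pos_x_7 = 2; pos_y_7 = 8.5; pos_z_7 = 10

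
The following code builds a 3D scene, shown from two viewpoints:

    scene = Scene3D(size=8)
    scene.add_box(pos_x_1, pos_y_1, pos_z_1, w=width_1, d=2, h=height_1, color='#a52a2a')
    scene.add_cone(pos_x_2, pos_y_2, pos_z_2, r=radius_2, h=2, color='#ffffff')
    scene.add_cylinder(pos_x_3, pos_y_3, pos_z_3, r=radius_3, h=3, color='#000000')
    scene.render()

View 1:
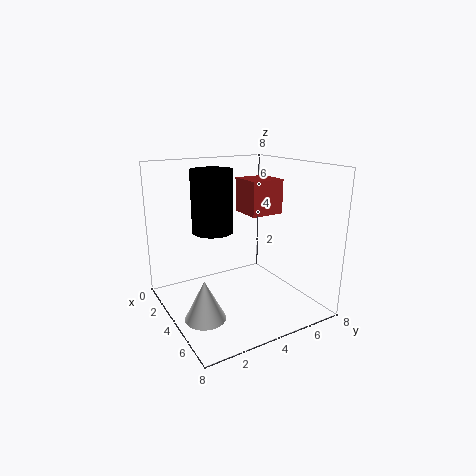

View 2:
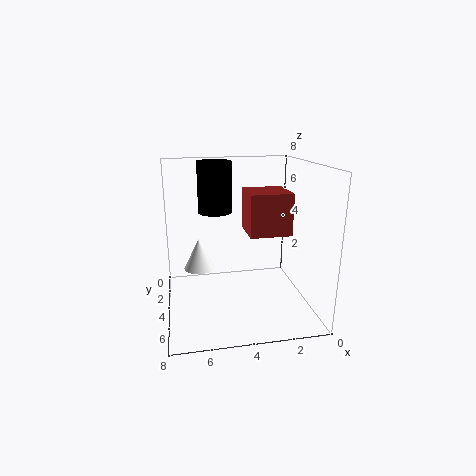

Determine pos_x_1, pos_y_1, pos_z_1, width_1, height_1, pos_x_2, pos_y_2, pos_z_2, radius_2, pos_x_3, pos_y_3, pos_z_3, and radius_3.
pos_x_1 = 2
pos_y_1 = 5
pos_z_1 = 5
width_1 = 2
height_1 = 2
pos_x_2 = 6
pos_y_2 = 1
pos_z_2 = 1
radius_2 = 1
pos_x_3 = 5
pos_y_3 = 2
pos_z_3 = 5
radius_3 = 1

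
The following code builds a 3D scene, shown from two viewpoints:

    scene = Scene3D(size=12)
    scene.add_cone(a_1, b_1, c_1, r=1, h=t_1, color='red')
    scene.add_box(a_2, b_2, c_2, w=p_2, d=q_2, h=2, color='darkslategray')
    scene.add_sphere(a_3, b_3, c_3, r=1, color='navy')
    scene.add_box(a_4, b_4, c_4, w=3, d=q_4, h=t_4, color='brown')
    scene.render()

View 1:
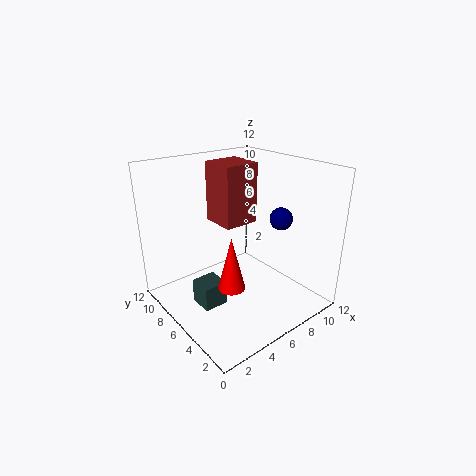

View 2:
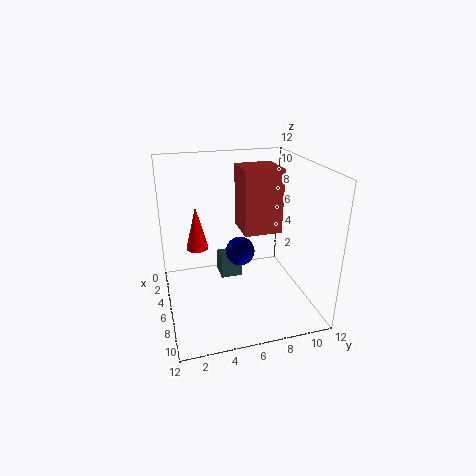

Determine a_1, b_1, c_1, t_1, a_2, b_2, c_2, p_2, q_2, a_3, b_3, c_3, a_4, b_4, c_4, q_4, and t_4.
a_1 = 3, b_1 = 3, c_1 = 4, t_1 = 4, a_2 = 2, b_2 = 5, c_2 = 1, p_2 = 2, q_2 = 2, a_3 = 10, b_3 = 5, c_3 = 7, a_4 = 5, b_4 = 6, c_4 = 7, q_4 = 3, t_4 = 5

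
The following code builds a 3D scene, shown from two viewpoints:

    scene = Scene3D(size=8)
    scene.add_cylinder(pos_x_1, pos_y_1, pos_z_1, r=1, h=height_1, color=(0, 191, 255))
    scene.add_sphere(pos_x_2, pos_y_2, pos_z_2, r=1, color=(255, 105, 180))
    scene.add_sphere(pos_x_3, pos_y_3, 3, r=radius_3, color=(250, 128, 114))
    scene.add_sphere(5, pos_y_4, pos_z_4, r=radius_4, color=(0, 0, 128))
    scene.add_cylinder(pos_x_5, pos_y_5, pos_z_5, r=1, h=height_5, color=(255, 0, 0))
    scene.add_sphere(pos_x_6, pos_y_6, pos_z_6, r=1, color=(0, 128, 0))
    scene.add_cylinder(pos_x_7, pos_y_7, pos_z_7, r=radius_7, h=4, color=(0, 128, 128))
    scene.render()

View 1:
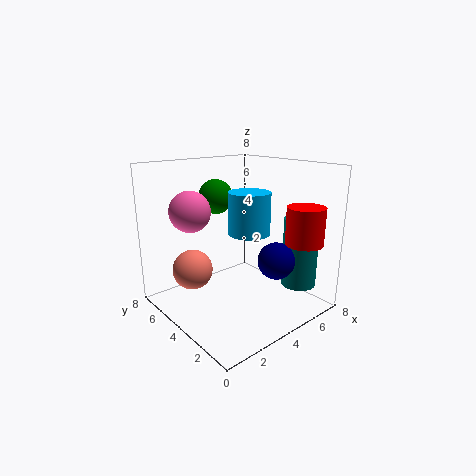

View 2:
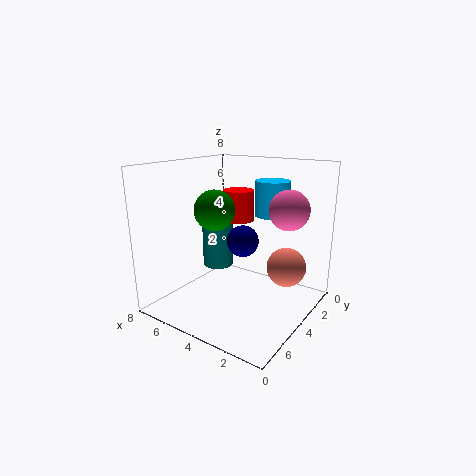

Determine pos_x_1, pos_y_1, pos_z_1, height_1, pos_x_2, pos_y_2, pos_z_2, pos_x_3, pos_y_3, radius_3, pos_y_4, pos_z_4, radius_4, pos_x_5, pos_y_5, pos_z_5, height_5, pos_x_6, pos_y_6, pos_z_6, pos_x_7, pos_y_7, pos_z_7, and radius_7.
pos_x_1 = 3; pos_y_1 = 2; pos_z_1 = 5; height_1 = 2; pos_x_2 = 1; pos_y_2 = 4; pos_z_2 = 6; pos_x_3 = 1; pos_y_3 = 4; radius_3 = 1; pos_y_4 = 2; pos_z_4 = 3; radius_4 = 1; pos_x_5 = 6; pos_y_5 = 1; pos_z_5 = 4; height_5 = 2; pos_x_6 = 4; pos_y_6 = 6; pos_z_6 = 6; pos_x_7 = 7; pos_y_7 = 2; pos_z_7 = 1; radius_7 = 1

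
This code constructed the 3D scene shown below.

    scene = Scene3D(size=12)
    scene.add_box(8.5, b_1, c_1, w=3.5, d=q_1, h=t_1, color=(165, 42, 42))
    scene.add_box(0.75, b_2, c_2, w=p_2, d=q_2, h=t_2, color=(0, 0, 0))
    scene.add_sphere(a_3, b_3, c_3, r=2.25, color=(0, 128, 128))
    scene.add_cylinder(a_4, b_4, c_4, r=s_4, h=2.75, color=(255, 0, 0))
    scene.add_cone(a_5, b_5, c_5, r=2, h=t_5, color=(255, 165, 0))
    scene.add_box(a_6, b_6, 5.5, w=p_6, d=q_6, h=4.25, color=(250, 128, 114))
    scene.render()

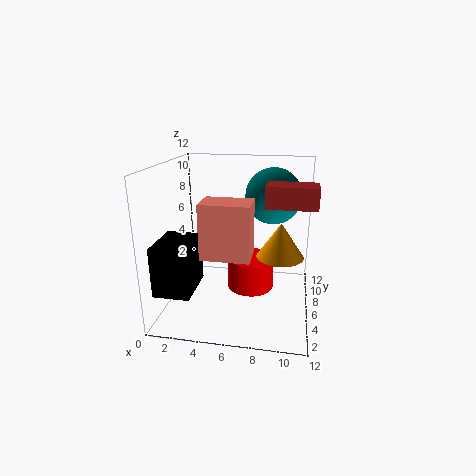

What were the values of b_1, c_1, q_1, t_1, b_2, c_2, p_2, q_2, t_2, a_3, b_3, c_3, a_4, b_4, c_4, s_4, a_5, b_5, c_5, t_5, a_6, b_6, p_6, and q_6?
b_1 = 2
c_1 = 9.75
q_1 = 2
t_1 = 1.5
b_2 = 0.25
c_2 = 3.25
p_2 = 2.75
q_2 = 3.75
t_2 = 3.75
a_3 = 8.75
b_3 = 6.75
c_3 = 9.5
a_4 = 7
b_4 = 6.75
c_4 = 1.25
s_4 = 2
a_5 = 9.5
b_5 = 6.75
c_5 = 4.25
t_5 = 3
a_6 = 3.75
b_6 = 2.25
p_6 = 3.75
q_6 = 2.5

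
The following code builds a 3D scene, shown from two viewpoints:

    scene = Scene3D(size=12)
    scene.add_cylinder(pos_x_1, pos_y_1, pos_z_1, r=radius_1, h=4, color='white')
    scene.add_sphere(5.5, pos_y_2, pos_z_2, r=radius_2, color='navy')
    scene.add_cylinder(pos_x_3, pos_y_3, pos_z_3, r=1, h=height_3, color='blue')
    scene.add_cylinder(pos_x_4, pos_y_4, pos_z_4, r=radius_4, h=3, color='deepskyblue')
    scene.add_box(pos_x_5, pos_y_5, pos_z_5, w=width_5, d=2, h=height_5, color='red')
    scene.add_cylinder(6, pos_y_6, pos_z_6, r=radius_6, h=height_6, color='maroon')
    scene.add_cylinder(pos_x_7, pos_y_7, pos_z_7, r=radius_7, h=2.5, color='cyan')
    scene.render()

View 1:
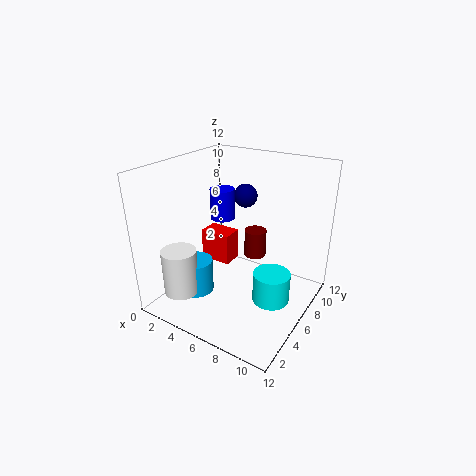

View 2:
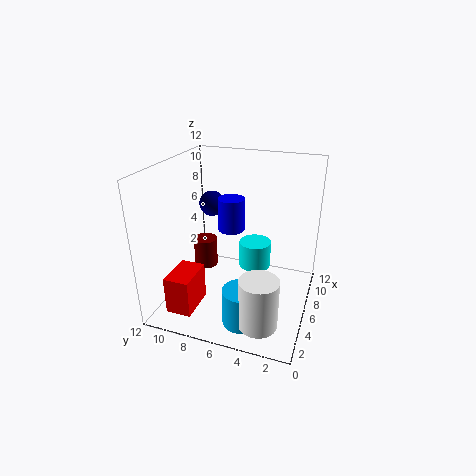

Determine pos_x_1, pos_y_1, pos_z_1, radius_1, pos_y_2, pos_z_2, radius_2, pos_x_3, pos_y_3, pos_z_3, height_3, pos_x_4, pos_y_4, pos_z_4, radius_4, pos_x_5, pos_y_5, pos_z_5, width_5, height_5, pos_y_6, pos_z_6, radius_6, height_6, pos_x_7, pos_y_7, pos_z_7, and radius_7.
pos_x_1 = 2; pos_y_1 = 3; pos_z_1 = 1; radius_1 = 1.5; pos_y_2 = 8; pos_z_2 = 9; radius_2 = 1; pos_x_3 = 4.5; pos_y_3 = 6; pos_z_3 = 7.5; height_3 = 2.5; pos_x_4 = 2.5; pos_y_4 = 4.5; pos_z_4 = 0.5; radius_4 = 1.5; pos_x_5 = 0.5; pos_y_5 = 8; pos_z_5 = 1.5; width_5 = 3; height_5 = 3; pos_y_6 = 9; pos_z_6 = 3; radius_6 = 1; height_6 = 2.5; pos_x_7 = 9.5; pos_y_7 = 5.5; pos_z_7 = 1.5; radius_7 = 1.5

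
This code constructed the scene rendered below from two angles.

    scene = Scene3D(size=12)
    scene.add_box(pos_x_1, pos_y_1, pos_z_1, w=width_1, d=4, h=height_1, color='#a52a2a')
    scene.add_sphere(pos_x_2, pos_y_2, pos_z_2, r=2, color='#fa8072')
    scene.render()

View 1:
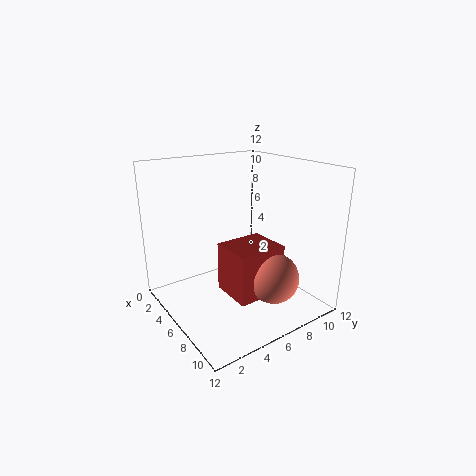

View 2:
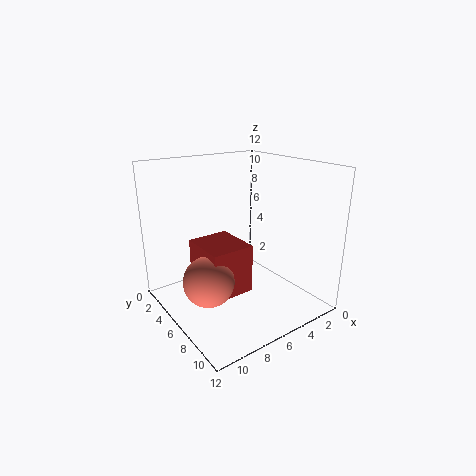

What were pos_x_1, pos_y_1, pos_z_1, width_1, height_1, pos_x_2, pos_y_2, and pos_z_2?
pos_x_1 = 6, pos_y_1 = 4, pos_z_1 = 2, width_1 = 3.5, height_1 = 4, pos_x_2 = 9.5, pos_y_2 = 7, pos_z_2 = 3.5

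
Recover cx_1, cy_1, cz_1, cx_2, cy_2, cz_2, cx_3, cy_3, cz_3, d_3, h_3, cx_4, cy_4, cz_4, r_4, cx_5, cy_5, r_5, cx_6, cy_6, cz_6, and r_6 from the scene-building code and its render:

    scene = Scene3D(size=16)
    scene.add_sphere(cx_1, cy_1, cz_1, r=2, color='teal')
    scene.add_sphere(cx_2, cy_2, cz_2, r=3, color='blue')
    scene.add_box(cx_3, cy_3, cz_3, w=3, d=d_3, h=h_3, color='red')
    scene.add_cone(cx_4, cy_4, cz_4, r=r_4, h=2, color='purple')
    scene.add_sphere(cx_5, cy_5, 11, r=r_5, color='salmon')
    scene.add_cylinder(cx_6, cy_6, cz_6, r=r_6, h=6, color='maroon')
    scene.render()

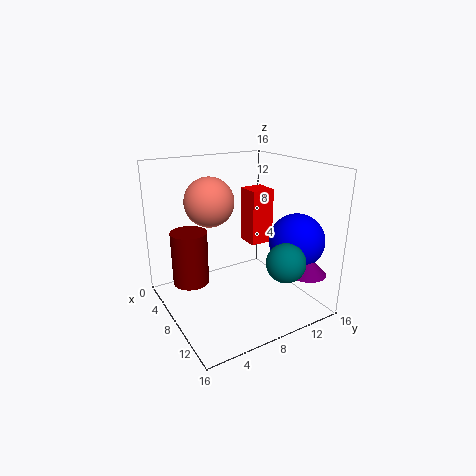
cx_1 = 14
cy_1 = 10
cz_1 = 7
cx_2 = 12
cy_2 = 13
cz_2 = 8
cx_3 = 2
cy_3 = 12
cz_3 = 5
d_3 = 3
h_3 = 7
cx_4 = 14
cy_4 = 13
cz_4 = 5
r_4 = 2
cx_5 = 3
cy_5 = 7
r_5 = 3
cx_6 = 6
cy_6 = 3
cz_6 = 3
r_6 = 2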